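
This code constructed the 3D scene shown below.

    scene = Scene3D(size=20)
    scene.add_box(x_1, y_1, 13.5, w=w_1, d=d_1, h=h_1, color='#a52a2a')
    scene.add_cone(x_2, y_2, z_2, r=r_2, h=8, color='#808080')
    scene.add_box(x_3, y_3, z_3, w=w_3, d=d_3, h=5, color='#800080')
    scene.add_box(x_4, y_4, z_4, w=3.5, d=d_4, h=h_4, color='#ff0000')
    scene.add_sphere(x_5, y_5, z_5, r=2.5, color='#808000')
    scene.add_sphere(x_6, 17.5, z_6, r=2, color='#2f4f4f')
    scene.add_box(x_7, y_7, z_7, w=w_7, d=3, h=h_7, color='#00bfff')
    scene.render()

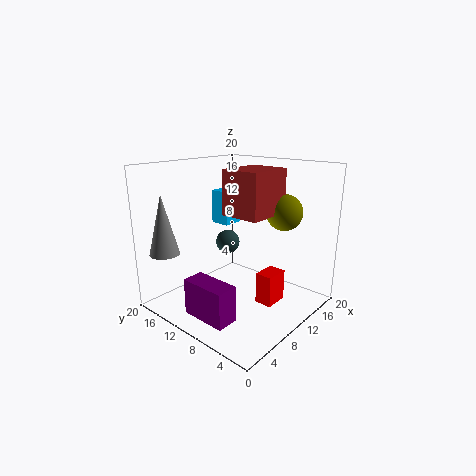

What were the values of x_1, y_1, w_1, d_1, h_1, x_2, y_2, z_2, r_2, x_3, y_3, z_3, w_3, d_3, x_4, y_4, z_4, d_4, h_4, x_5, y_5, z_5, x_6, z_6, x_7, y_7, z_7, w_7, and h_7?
x_1 = 8
y_1 = 5.5
w_1 = 6.5
d_1 = 5.5
h_1 = 6
x_2 = 2
y_2 = 16
z_2 = 8.5
r_2 = 2
x_3 = 2.5
y_3 = 6.5
z_3 = 0.5
w_3 = 3
d_3 = 6.5
x_4 = 11
y_4 = 5
z_4 = 0.5
d_4 = 2.5
h_4 = 4.5
x_5 = 14.5
y_5 = 5.5
z_5 = 13.5
x_6 = 16
z_6 = 6
x_7 = 12
y_7 = 14
z_7 = 10.5
w_7 = 3
h_7 = 5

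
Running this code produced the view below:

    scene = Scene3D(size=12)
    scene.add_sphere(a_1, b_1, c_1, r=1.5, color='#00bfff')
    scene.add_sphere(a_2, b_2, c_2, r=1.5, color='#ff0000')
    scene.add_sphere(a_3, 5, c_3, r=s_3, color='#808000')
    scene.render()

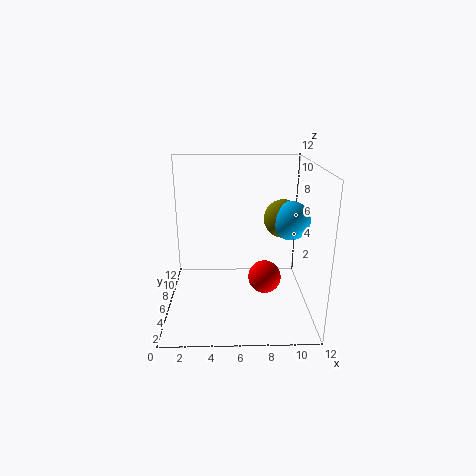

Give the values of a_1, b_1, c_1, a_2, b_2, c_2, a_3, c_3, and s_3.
a_1 = 10, b_1 = 4.5, c_1 = 8, a_2 = 8.5, b_2 = 7.5, c_2 = 1.5, a_3 = 9.5, c_3 = 8, s_3 = 1.5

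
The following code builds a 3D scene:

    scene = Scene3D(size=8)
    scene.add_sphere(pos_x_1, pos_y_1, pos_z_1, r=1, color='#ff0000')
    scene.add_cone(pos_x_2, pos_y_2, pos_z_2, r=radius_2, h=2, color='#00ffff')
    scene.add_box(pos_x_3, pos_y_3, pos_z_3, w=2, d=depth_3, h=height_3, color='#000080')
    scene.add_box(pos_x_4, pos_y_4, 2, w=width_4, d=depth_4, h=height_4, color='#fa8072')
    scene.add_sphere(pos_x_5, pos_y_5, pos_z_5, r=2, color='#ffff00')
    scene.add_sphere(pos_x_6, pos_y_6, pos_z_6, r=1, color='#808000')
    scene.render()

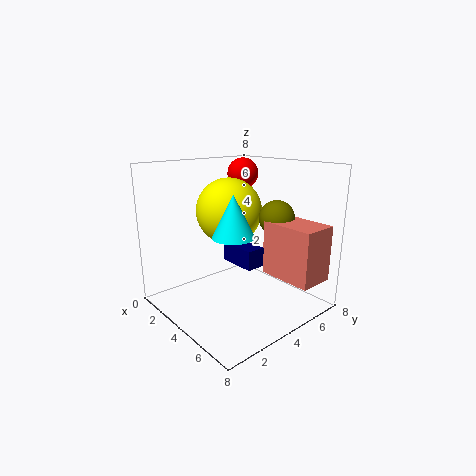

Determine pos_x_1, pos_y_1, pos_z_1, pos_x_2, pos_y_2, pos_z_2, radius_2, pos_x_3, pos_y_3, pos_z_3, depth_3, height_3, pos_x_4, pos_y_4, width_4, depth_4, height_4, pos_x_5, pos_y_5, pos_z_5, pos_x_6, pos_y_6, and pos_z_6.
pos_x_1 = 1; pos_y_1 = 7; pos_z_1 = 7; pos_x_2 = 6; pos_y_2 = 2; pos_z_2 = 5; radius_2 = 1; pos_x_3 = 4; pos_y_3 = 3; pos_z_3 = 3; depth_3 = 1; height_3 = 1; pos_x_4 = 5; pos_y_4 = 5; width_4 = 3; depth_4 = 2; height_4 = 3; pos_x_5 = 2; pos_y_5 = 5; pos_z_5 = 5; pos_x_6 = 5; pos_y_6 = 6; pos_z_6 = 5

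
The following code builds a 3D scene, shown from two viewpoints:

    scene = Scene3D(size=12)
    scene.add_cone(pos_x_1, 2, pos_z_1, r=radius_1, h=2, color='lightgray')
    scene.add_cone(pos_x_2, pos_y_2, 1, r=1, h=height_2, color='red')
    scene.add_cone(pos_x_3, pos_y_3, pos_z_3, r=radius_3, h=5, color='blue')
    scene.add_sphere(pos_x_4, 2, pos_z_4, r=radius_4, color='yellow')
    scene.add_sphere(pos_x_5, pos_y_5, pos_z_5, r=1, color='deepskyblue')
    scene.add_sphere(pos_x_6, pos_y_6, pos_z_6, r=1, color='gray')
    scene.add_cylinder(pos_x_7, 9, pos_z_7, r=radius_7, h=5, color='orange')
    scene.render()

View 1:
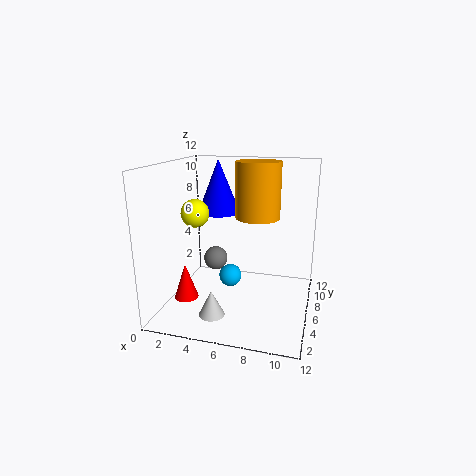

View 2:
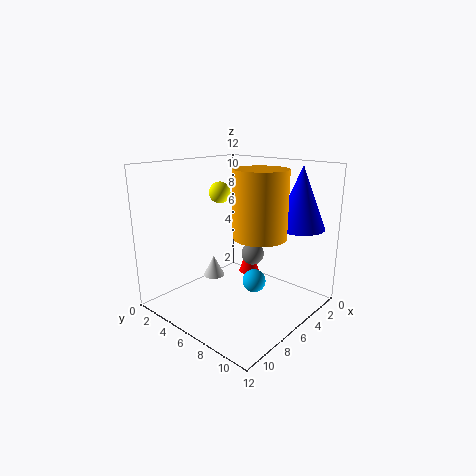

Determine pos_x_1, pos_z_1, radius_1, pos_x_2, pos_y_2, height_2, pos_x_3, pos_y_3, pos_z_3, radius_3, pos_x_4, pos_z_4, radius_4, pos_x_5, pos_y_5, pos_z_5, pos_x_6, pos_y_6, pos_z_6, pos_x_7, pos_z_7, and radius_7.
pos_x_1 = 5
pos_z_1 = 1
radius_1 = 1
pos_x_2 = 2
pos_y_2 = 4
height_2 = 3
pos_x_3 = 3
pos_y_3 = 10
pos_z_3 = 7
radius_3 = 2
pos_x_4 = 4
pos_z_4 = 9
radius_4 = 1
pos_x_5 = 5
pos_y_5 = 7
pos_z_5 = 2
pos_x_6 = 4
pos_y_6 = 6
pos_z_6 = 4
pos_x_7 = 7
pos_z_7 = 7
radius_7 = 2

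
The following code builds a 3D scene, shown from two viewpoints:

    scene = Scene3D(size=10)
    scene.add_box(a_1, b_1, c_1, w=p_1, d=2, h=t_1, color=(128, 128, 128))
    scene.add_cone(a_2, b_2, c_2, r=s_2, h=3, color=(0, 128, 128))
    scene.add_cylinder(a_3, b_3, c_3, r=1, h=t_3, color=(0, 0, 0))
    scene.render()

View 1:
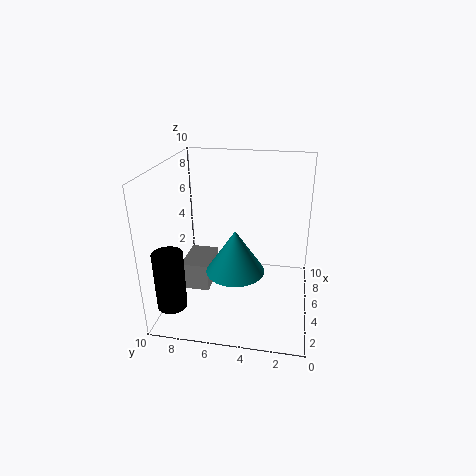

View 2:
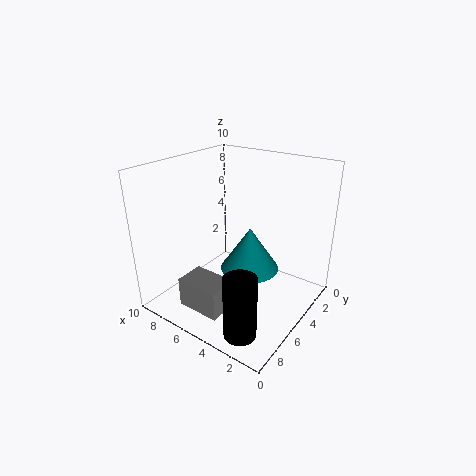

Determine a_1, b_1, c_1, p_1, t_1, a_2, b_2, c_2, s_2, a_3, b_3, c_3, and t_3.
a_1 = 4
b_1 = 7
c_1 = 1
p_1 = 3
t_1 = 2
a_2 = 4
b_2 = 5
c_2 = 3
s_2 = 2
a_3 = 2
b_3 = 9
c_3 = 1
t_3 = 4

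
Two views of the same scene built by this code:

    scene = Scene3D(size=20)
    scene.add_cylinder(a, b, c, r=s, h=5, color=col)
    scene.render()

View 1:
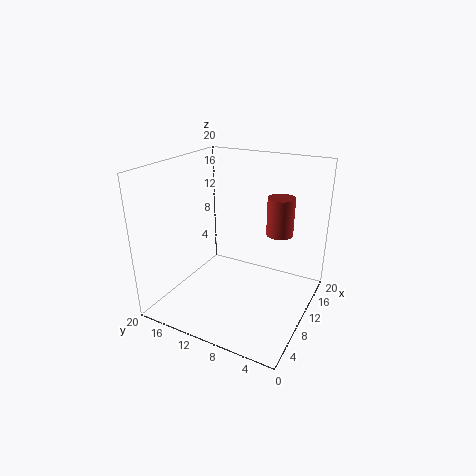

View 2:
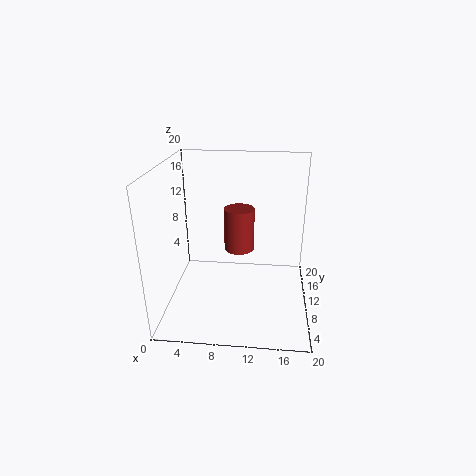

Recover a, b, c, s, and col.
a = 10.75
b = 4.25
c = 11.5
s = 1.75
col = 'brown'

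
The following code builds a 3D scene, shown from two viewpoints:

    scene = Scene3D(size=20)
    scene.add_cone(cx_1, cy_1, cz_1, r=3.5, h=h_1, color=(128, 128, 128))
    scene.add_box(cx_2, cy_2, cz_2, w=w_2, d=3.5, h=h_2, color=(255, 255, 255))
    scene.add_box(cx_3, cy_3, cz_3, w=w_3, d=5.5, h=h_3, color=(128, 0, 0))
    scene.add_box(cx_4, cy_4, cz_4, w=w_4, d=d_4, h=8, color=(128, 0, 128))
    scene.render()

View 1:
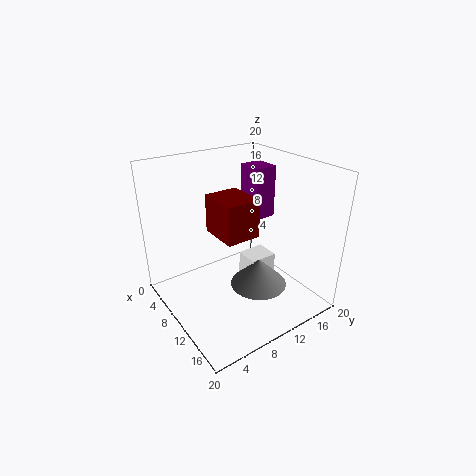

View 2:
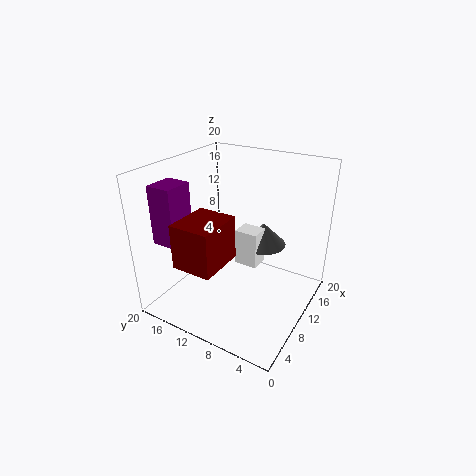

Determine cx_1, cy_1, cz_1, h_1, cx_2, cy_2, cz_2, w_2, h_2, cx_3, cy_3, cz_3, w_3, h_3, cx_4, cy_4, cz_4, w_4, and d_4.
cx_1 = 16; cy_1 = 9; cz_1 = 6.5; h_1 = 3.5; cx_2 = 12.5; cy_2 = 8.5; cz_2 = 4; w_2 = 3; h_2 = 5.5; cx_3 = 2; cy_3 = 9.5; cz_3 = 8; w_3 = 6.5; h_3 = 6; cx_4 = 3; cy_4 = 15.5; cz_4 = 10; w_4 = 4; d_4 = 3.5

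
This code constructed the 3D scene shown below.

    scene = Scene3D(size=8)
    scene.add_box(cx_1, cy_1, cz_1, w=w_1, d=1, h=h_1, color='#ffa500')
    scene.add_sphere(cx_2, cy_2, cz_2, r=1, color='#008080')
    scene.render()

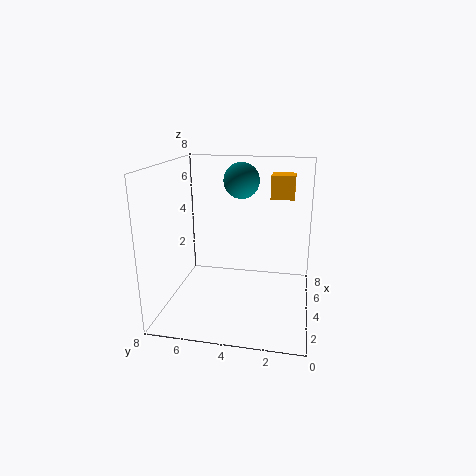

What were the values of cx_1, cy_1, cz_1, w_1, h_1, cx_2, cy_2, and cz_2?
cx_1 = 1, cy_1 = 1, cz_1 = 7, w_1 = 1, h_1 = 1, cx_2 = 5, cy_2 = 4, cz_2 = 7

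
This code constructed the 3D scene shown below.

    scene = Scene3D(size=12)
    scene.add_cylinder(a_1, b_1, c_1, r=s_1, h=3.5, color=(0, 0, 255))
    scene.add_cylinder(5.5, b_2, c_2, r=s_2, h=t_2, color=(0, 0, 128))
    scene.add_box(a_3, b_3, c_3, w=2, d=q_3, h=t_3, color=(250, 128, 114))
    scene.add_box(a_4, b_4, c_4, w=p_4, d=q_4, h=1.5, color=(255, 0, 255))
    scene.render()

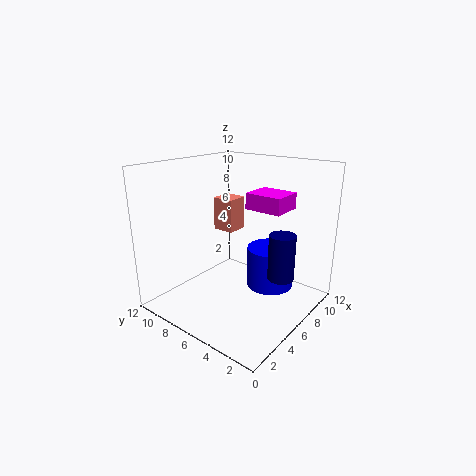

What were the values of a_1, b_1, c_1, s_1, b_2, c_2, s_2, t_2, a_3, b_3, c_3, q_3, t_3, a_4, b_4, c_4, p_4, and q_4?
a_1 = 8, b_1 = 4, c_1 = 1.5, s_1 = 2, b_2 = 1.5, c_2 = 4, s_2 = 1, t_2 = 3.5, a_3 = 7.5, b_3 = 8, c_3 = 5.5, q_3 = 2, t_3 = 3, a_4 = 9, b_4 = 4, c_4 = 7.5, p_4 = 3, q_4 = 3.5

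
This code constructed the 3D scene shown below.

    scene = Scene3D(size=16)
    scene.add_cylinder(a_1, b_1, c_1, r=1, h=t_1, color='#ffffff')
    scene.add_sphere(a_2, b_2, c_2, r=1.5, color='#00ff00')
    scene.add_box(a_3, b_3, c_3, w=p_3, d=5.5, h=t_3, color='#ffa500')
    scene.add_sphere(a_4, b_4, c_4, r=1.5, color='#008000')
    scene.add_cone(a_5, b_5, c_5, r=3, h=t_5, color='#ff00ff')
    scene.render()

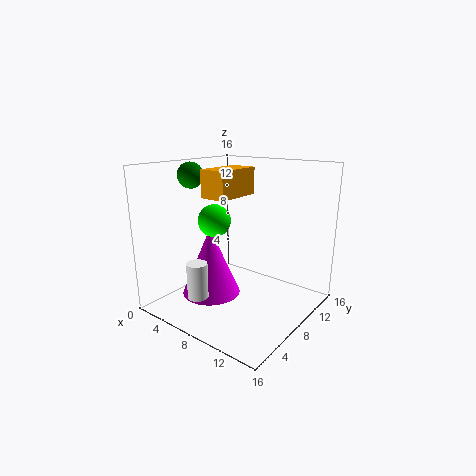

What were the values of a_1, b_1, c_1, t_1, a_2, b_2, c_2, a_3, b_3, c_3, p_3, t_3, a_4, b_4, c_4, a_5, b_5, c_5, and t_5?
a_1 = 8.5; b_1 = 1; c_1 = 4; t_1 = 3.5; a_2 = 9.5; b_2 = 2.5; c_2 = 11.5; a_3 = 5; b_3 = 5.5; c_3 = 12.5; p_3 = 3; t_3 = 3; a_4 = 2; b_4 = 7; c_4 = 14.5; a_5 = 7.5; b_5 = 4; c_5 = 3; t_5 = 7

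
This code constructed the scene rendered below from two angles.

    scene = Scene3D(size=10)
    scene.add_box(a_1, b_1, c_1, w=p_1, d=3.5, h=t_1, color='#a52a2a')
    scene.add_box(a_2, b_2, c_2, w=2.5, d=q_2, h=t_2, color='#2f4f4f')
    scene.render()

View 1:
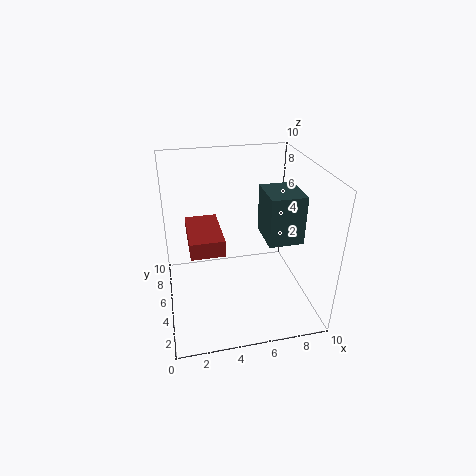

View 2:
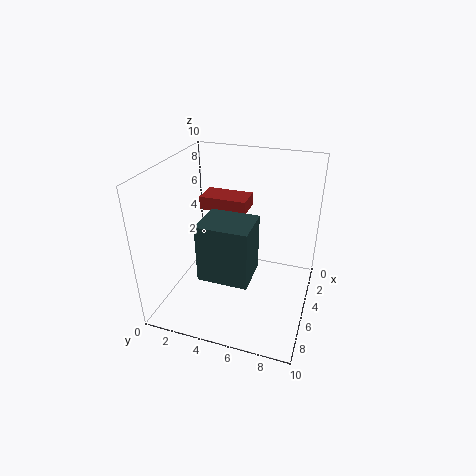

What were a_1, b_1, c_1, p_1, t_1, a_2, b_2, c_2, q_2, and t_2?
a_1 = 1.5
b_1 = 1.5
c_1 = 6
p_1 = 2
t_1 = 1
a_2 = 7
b_2 = 4
c_2 = 4.5
q_2 = 3
t_2 = 3.5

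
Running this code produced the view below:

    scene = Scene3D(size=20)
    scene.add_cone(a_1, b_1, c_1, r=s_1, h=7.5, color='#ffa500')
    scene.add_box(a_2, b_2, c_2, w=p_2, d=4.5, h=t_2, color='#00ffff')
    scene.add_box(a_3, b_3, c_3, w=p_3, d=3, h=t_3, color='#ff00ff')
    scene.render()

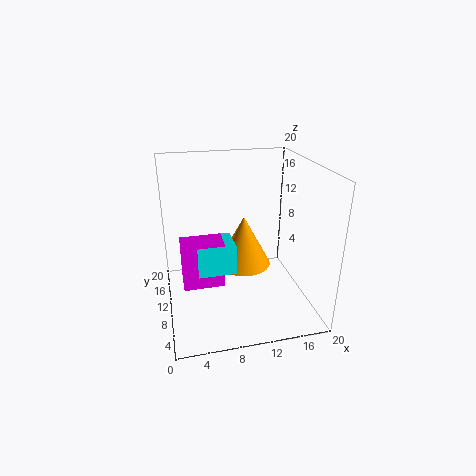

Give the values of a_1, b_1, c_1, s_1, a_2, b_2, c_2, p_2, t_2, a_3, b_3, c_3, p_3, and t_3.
a_1 = 11.5, b_1 = 12.5, c_1 = 4.5, s_1 = 4, a_2 = 4, b_2 = 6.5, c_2 = 6.5, p_2 = 5, t_2 = 4, a_3 = 2, b_3 = 7, c_3 = 4.5, p_3 = 5.5, t_3 = 6.5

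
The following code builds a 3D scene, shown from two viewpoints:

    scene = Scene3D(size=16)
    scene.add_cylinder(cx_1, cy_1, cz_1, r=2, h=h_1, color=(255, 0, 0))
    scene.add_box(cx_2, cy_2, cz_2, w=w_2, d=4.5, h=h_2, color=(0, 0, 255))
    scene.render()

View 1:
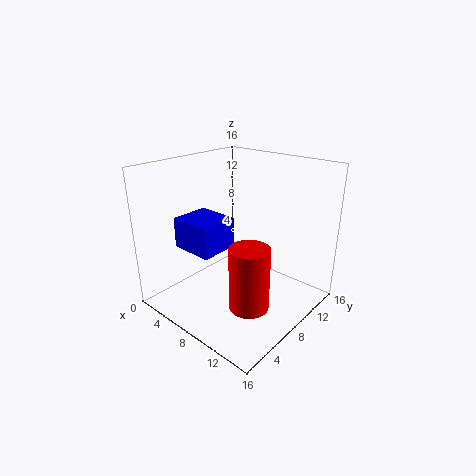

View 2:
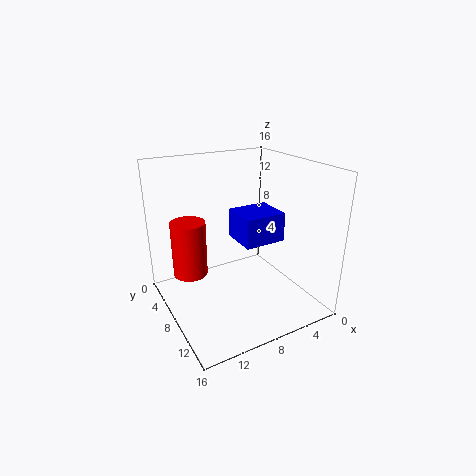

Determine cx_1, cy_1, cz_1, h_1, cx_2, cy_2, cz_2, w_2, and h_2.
cx_1 = 12.5; cy_1 = 4.5; cz_1 = 3; h_1 = 6.5; cx_2 = 2; cy_2 = 4; cz_2 = 6.5; w_2 = 5; h_2 = 3.5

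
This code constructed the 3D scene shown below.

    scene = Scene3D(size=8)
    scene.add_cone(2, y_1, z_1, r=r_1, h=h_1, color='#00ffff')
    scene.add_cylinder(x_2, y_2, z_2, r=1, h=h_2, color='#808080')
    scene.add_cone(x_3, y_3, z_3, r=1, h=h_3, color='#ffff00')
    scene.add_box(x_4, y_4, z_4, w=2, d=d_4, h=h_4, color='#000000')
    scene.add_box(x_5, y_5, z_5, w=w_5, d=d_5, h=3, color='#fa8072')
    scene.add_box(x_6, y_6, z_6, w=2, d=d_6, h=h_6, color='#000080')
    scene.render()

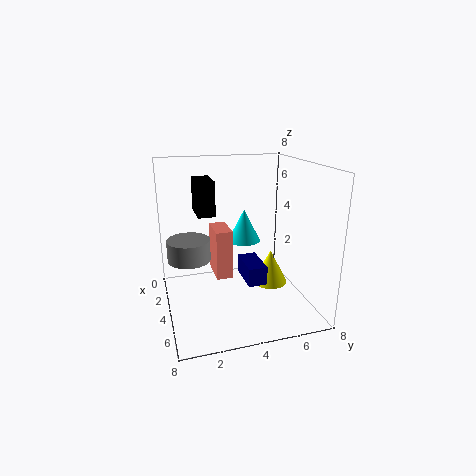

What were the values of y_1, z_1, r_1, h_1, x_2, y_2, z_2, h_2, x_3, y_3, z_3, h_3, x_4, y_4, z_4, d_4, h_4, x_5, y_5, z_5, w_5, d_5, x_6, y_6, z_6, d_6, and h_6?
y_1 = 5
z_1 = 3
r_1 = 1
h_1 = 2
x_2 = 6
y_2 = 1
z_2 = 4
h_2 = 1
x_3 = 4
y_3 = 6
z_3 = 1
h_3 = 2
x_4 = 1
y_4 = 2
z_4 = 5
d_4 = 1
h_4 = 2
x_5 = 1
y_5 = 3
z_5 = 1
w_5 = 2
d_5 = 1
x_6 = 4
y_6 = 4
z_6 = 2
d_6 = 1
h_6 = 1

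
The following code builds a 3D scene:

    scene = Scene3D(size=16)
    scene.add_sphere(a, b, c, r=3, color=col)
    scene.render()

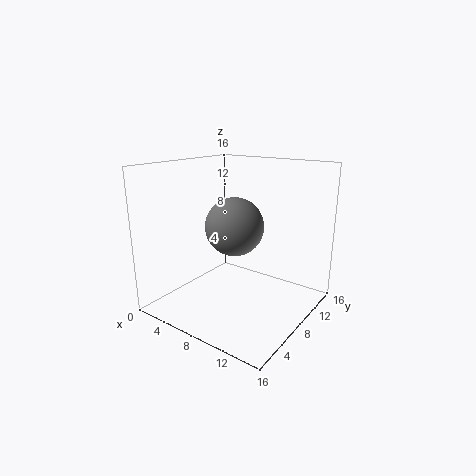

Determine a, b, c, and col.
a = 9; b = 6; c = 10; col = 'gray'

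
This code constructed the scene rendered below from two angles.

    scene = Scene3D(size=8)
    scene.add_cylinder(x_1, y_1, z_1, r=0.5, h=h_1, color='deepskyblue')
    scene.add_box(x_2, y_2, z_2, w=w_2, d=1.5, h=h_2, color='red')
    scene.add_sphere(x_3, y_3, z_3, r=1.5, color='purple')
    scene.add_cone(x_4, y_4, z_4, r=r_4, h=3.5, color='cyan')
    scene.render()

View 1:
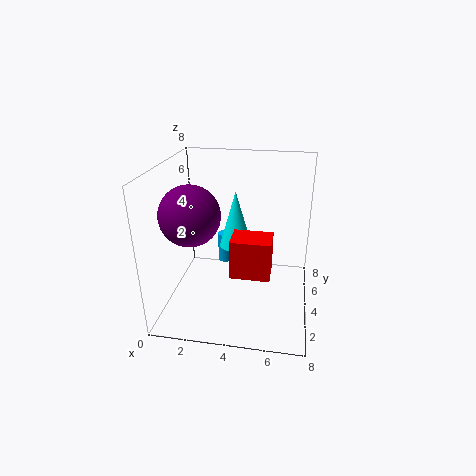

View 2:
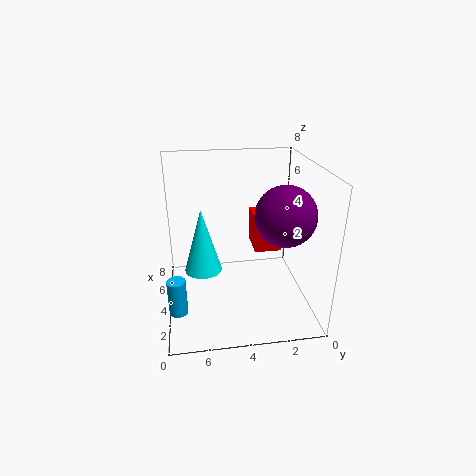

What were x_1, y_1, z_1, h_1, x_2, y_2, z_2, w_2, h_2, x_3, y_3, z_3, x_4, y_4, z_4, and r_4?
x_1 = 2.5, y_1 = 7.5, z_1 = 0.5, h_1 = 2, x_2 = 4, y_2 = 1.5, z_2 = 3, w_2 = 2, h_2 = 2, x_3 = 2, y_3 = 2, z_3 = 6, x_4 = 3.5, y_4 = 6, z_4 = 2.5, r_4 = 1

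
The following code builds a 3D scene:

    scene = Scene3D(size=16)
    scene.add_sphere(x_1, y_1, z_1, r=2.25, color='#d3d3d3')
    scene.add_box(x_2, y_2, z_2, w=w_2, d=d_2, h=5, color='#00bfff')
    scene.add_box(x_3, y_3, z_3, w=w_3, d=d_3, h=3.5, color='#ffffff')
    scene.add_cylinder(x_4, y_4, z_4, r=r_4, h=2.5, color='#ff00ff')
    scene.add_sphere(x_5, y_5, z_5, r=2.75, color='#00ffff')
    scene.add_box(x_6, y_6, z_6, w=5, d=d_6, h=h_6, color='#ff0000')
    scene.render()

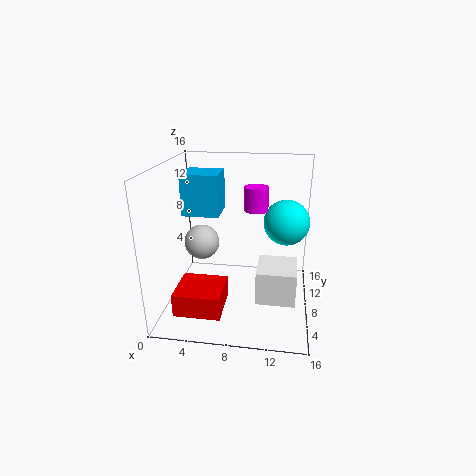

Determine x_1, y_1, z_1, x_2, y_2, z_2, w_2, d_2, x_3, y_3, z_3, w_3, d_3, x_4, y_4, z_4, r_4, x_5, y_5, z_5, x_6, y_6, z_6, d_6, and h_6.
x_1 = 2.5; y_1 = 12.75; z_1 = 5; x_2 = 0.75; y_2 = 10.5; z_2 = 9.25; w_2 = 4.5; d_2 = 4.25; x_3 = 10.5; y_3 = 3; z_3 = 3; w_3 = 4; d_3 = 4.25; x_4 = 10; y_4 = 7.5; z_4 = 11.5; r_4 = 1.25; x_5 = 13.25; y_5 = 12.25; z_5 = 8.5; x_6 = 2; y_6 = 2; z_6 = 1.25; d_6 = 4.75; h_6 = 2.5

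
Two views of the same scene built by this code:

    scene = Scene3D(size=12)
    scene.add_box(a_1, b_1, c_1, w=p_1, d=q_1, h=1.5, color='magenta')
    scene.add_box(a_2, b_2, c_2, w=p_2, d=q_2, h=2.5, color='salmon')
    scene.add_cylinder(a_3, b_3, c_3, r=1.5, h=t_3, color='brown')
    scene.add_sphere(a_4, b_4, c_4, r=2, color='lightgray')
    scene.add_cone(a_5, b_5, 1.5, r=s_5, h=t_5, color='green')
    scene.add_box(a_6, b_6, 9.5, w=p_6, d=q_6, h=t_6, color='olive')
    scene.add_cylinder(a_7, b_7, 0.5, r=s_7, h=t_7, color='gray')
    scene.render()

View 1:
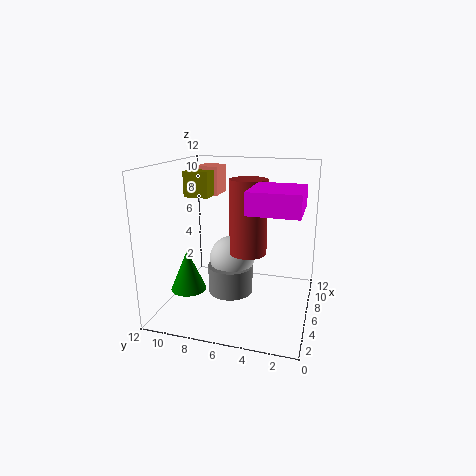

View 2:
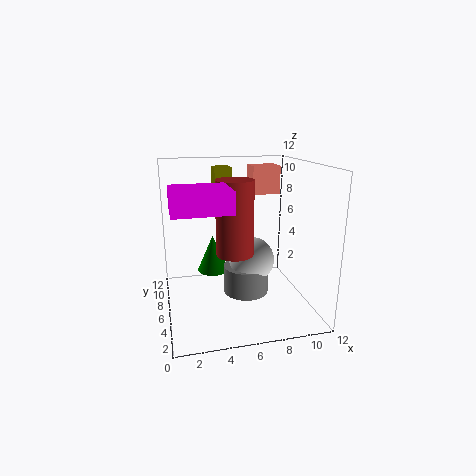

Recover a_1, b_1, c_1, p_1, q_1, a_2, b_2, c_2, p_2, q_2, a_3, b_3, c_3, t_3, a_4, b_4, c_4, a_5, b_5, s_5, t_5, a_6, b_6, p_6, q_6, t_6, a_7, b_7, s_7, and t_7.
a_1 = 0.5
b_1 = 0.5
c_1 = 9.5
p_1 = 4
q_1 = 3.5
a_2 = 8
b_2 = 8.5
c_2 = 9
p_2 = 2.5
q_2 = 2
a_3 = 5.5
b_3 = 5
c_3 = 5
t_3 = 6
a_4 = 7.5
b_4 = 7
c_4 = 3.5
a_5 = 4.5
b_5 = 10
s_5 = 1.5
t_5 = 3.5
a_6 = 4.5
b_6 = 8
p_6 = 1.5
q_6 = 2
t_6 = 2
a_7 = 7
b_7 = 7
s_7 = 2
t_7 = 2.5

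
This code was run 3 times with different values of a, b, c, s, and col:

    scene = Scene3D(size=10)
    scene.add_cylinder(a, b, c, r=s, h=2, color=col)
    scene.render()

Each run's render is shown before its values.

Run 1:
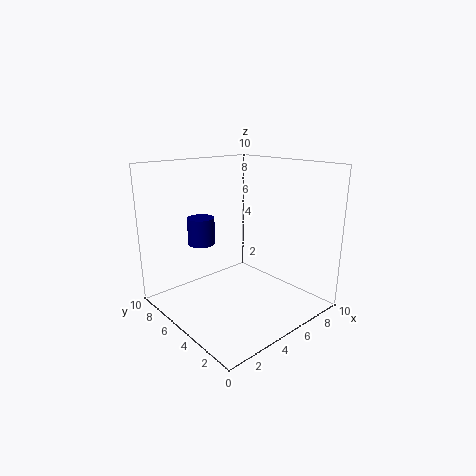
a = 4; b = 8; c = 4; s = 1; col = 'navy'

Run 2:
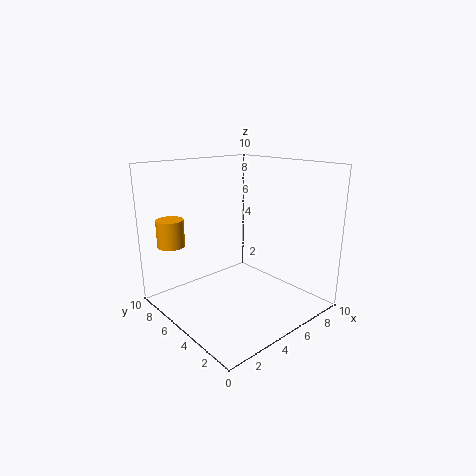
a = 2; b = 9; c = 4; s = 1; col = 'orange'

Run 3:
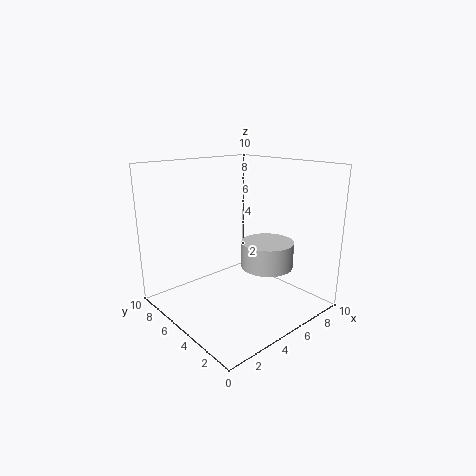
a = 8; b = 5; c = 2; s = 2; col = 'lightgray'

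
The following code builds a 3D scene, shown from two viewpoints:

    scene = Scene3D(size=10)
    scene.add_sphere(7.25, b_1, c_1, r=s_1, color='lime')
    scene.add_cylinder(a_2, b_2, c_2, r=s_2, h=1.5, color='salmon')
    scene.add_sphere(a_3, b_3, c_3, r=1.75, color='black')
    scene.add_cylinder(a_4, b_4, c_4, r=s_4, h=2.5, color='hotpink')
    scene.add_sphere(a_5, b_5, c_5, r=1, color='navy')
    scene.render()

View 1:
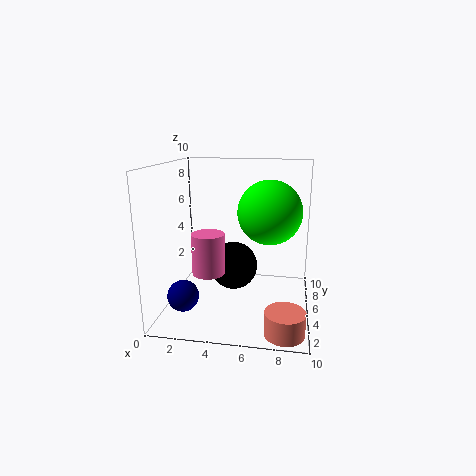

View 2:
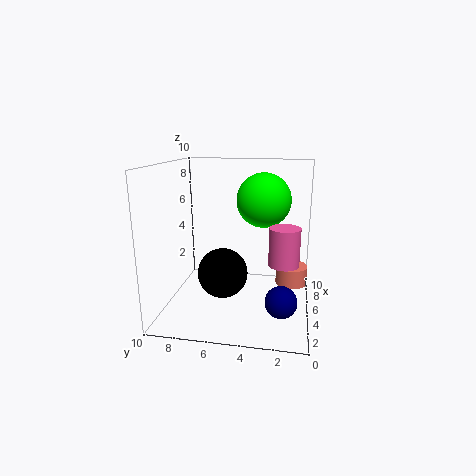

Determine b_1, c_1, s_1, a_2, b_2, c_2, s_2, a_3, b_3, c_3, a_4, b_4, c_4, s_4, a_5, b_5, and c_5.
b_1 = 3.5, c_1 = 7.25, s_1 = 2, a_2 = 8.5, b_2 = 1.25, c_2 = 0.25, s_2 = 1.25, a_3 = 4.5, b_3 = 6, c_3 = 2.5, a_4 = 3.75, b_4 = 1.75, c_4 = 3.75, s_4 = 1, a_5 = 2, b_5 = 1.75, c_5 = 2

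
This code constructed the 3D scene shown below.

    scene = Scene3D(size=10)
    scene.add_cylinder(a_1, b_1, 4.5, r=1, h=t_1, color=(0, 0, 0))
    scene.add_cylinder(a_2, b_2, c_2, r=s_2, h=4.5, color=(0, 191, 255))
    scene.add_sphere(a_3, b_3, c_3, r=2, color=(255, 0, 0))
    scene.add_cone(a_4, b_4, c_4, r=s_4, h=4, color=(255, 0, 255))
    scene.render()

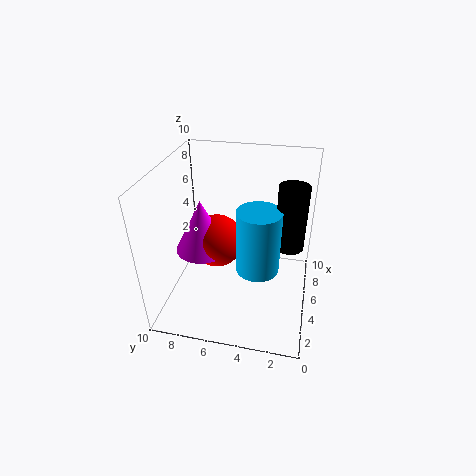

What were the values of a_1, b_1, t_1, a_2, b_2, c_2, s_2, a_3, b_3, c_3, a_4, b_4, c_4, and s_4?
a_1 = 5.5, b_1 = 1.5, t_1 = 4.5, a_2 = 4.5, b_2 = 3.5, c_2 = 3, s_2 = 1.5, a_3 = 6.5, b_3 = 7, c_3 = 3.5, a_4 = 6, b_4 = 8, c_4 = 3, s_4 = 2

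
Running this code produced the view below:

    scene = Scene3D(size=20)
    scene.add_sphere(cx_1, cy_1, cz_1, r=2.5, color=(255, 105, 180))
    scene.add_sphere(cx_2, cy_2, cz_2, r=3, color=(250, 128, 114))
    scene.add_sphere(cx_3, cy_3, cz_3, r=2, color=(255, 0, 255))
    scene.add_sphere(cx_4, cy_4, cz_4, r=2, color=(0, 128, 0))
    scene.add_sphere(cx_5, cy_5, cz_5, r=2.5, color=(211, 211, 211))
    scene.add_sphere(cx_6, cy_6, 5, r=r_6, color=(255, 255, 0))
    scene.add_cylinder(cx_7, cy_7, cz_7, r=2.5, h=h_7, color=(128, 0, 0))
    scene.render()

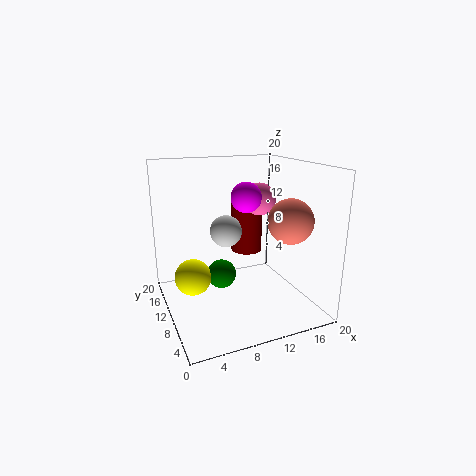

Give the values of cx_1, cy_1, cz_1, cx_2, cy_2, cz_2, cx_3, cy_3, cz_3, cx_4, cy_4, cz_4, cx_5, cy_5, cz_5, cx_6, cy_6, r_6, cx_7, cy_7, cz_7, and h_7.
cx_1 = 15.5, cy_1 = 14.5, cz_1 = 14, cx_2 = 15.5, cy_2 = 5.5, cz_2 = 13, cx_3 = 10.5, cy_3 = 8.5, cz_3 = 16, cx_4 = 7.5, cy_4 = 10, cz_4 = 5, cx_5 = 10.5, cy_5 = 16, cz_5 = 9, cx_6 = 3.5, cy_6 = 10.5, r_6 = 2.5, cx_7 = 14.5, cy_7 = 17, cz_7 = 5, h_7 = 9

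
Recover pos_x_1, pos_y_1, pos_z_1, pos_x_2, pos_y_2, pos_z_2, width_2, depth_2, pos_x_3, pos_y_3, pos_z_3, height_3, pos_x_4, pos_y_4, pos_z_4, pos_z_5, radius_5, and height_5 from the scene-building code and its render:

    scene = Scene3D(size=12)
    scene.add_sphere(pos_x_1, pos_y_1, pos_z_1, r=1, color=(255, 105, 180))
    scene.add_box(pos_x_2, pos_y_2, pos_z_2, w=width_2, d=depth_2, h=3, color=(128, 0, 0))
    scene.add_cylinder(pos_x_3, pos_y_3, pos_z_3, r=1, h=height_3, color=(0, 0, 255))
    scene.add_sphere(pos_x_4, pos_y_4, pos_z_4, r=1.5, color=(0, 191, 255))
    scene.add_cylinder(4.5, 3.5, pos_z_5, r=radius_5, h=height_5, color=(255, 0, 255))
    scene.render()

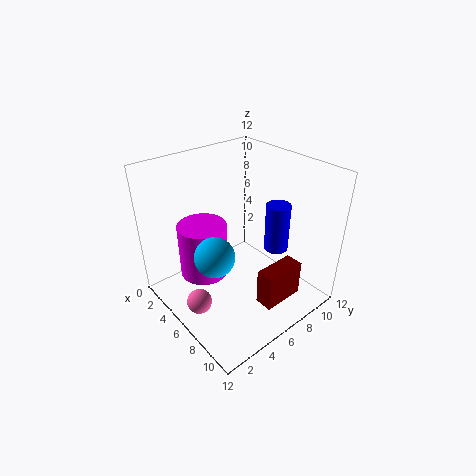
pos_x_1 = 6.5
pos_y_1 = 1.5
pos_z_1 = 2
pos_x_2 = 9
pos_y_2 = 5.5
pos_z_2 = 1.5
width_2 = 1.5
depth_2 = 3.5
pos_x_3 = 8
pos_y_3 = 8.5
pos_z_3 = 5
height_3 = 4
pos_x_4 = 7.5
pos_y_4 = 2.5
pos_z_4 = 6.5
pos_z_5 = 3
radius_5 = 2
height_5 = 4.5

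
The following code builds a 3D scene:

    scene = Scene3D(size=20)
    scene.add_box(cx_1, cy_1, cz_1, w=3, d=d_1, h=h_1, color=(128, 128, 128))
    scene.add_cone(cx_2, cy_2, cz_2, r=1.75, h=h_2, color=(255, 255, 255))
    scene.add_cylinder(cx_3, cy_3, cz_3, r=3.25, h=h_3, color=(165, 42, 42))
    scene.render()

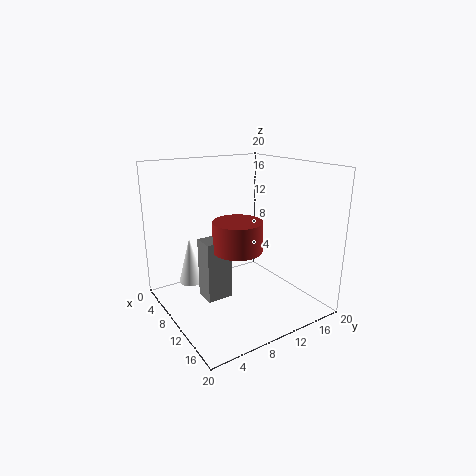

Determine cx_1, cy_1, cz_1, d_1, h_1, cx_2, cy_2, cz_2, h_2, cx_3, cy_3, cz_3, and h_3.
cx_1 = 8.5, cy_1 = 4.5, cz_1 = 2.25, d_1 = 3.5, h_1 = 8.25, cx_2 = 5.25, cy_2 = 4.75, cz_2 = 2.75, h_2 = 6.75, cx_3 = 12.25, cy_3 = 8.5, cz_3 = 9.25, h_3 = 4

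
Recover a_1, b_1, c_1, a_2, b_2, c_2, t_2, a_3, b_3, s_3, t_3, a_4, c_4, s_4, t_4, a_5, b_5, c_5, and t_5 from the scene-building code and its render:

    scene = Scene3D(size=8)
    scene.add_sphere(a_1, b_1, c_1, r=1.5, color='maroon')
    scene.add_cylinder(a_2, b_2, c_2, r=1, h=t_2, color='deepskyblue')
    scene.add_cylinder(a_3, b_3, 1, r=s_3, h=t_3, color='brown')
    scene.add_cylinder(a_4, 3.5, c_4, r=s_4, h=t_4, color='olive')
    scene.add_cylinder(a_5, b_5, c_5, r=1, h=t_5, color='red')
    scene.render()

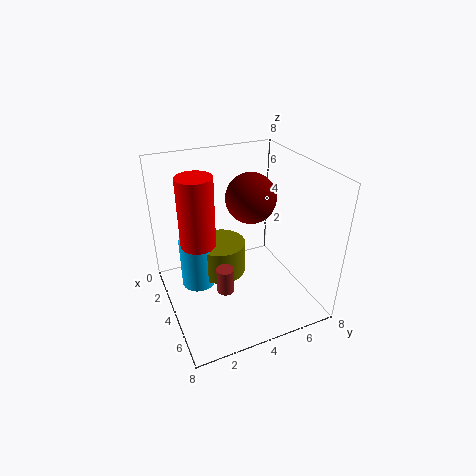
a_1 = 2.5
b_1 = 5.5
c_1 = 5.5
a_2 = 2.5
b_2 = 2
c_2 = 0.5
t_2 = 3
a_3 = 4.5
b_3 = 3
s_3 = 0.5
t_3 = 1.5
a_4 = 2.5
c_4 = 1
s_4 = 1.5
t_4 = 2
a_5 = 3
b_5 = 2
c_5 = 3.5
t_5 = 4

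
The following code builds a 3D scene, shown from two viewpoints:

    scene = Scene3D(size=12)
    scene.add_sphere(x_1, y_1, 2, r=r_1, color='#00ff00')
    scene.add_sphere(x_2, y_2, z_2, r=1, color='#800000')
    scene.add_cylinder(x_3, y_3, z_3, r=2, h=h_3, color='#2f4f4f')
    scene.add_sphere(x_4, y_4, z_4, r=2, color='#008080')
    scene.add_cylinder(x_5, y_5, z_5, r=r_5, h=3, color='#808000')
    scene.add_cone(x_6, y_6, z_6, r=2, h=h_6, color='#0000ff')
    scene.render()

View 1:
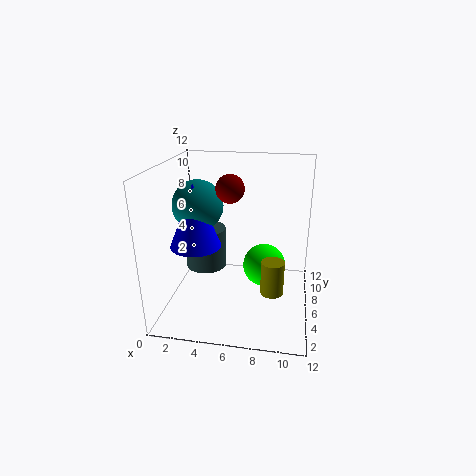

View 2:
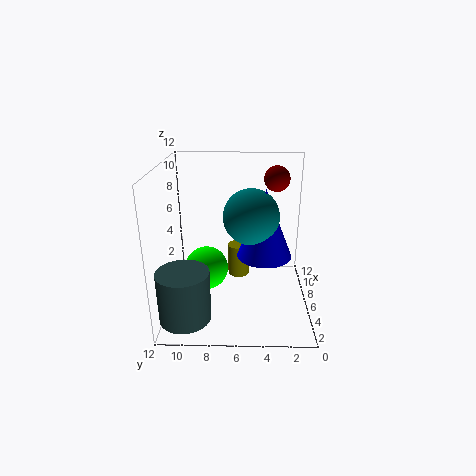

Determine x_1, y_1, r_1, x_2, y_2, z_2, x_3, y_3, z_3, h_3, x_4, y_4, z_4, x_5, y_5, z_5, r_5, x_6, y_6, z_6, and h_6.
x_1 = 8, y_1 = 9, r_1 = 2, x_2 = 6, y_2 = 3, z_2 = 11, x_3 = 2, y_3 = 10, z_3 = 1, h_3 = 4, x_4 = 3, y_4 = 5, z_4 = 9, x_5 = 9, y_5 = 6, z_5 = 1, r_5 = 1, x_6 = 3, y_6 = 4, z_6 = 6, h_6 = 5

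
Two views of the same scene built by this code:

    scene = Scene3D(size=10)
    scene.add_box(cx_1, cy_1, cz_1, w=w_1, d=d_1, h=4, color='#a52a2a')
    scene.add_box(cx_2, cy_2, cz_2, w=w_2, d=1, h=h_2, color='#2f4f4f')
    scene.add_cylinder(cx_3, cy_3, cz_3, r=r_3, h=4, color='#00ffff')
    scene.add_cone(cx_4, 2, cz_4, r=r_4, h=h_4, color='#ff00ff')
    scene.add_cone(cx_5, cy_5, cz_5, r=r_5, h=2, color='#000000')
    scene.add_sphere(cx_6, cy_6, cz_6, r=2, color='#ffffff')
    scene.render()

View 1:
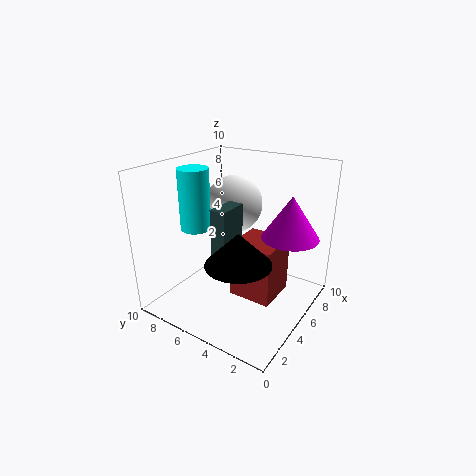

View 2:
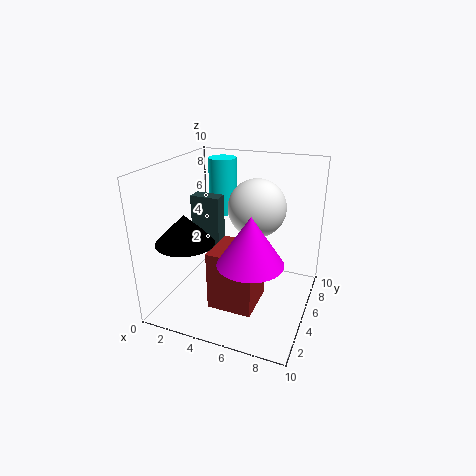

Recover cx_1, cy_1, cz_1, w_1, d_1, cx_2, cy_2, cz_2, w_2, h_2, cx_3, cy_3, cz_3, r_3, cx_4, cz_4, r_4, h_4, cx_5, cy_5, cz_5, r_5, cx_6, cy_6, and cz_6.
cx_1 = 4, cy_1 = 2, cz_1 = 1, w_1 = 3, d_1 = 3, cx_2 = 2, cy_2 = 4, cz_2 = 4, w_2 = 2, h_2 = 4, cx_3 = 3, cy_3 = 7, cz_3 = 6, r_3 = 1, cx_4 = 7, cz_4 = 5, r_4 = 2, h_4 = 3, cx_5 = 2, cy_5 = 3, cz_5 = 5, r_5 = 2, cx_6 = 6, cy_6 = 6, cz_6 = 7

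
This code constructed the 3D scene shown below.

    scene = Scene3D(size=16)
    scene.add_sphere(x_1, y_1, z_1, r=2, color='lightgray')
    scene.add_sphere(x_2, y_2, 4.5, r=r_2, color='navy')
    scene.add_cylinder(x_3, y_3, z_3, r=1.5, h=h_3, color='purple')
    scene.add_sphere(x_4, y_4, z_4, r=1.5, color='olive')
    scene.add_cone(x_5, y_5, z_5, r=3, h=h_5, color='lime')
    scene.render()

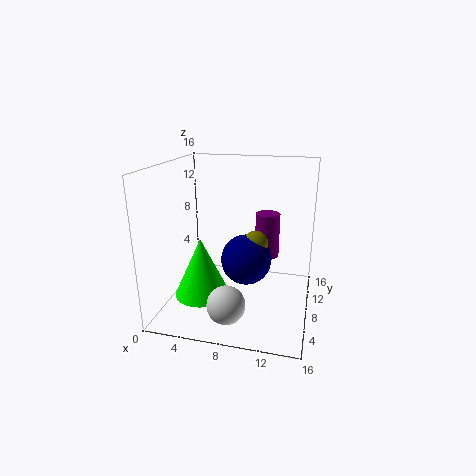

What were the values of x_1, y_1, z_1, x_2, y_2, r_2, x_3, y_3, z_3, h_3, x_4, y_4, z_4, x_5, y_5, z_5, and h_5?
x_1 = 8, y_1 = 3, z_1 = 2.5, x_2 = 8.5, y_2 = 10, r_2 = 3, x_3 = 10.5, y_3 = 13, z_3 = 4, h_3 = 5.5, x_4 = 9.5, y_4 = 10.5, z_4 = 6.5, x_5 = 4.5, y_5 = 5.5, z_5 = 2, h_5 = 6.5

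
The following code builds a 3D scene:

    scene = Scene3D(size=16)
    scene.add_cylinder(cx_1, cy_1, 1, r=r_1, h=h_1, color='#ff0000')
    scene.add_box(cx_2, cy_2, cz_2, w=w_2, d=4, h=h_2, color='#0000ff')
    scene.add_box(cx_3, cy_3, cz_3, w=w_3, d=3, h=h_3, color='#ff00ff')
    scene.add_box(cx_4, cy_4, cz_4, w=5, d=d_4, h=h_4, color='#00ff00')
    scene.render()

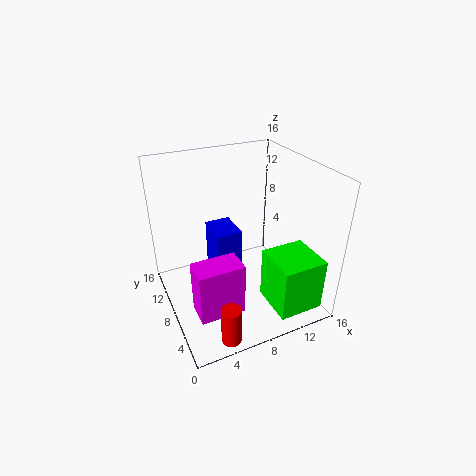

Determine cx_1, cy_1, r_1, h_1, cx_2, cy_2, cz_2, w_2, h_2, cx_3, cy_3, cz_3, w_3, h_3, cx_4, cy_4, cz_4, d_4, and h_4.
cx_1 = 4; cy_1 = 1; r_1 = 1; h_1 = 4; cx_2 = 6; cy_2 = 9; cz_2 = 2; w_2 = 3; h_2 = 6; cx_3 = 2; cy_3 = 4; cz_3 = 1; w_3 = 5; h_3 = 6; cx_4 = 10; cy_4 = 1; cz_4 = 1; d_4 = 5; h_4 = 6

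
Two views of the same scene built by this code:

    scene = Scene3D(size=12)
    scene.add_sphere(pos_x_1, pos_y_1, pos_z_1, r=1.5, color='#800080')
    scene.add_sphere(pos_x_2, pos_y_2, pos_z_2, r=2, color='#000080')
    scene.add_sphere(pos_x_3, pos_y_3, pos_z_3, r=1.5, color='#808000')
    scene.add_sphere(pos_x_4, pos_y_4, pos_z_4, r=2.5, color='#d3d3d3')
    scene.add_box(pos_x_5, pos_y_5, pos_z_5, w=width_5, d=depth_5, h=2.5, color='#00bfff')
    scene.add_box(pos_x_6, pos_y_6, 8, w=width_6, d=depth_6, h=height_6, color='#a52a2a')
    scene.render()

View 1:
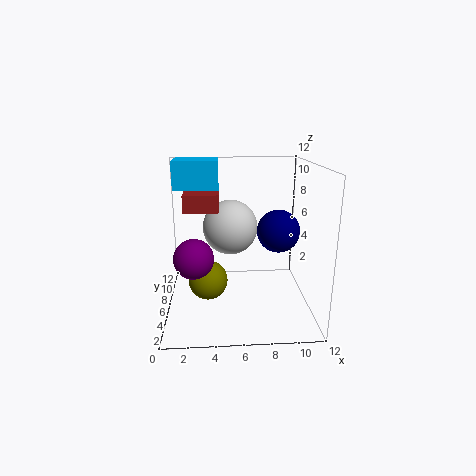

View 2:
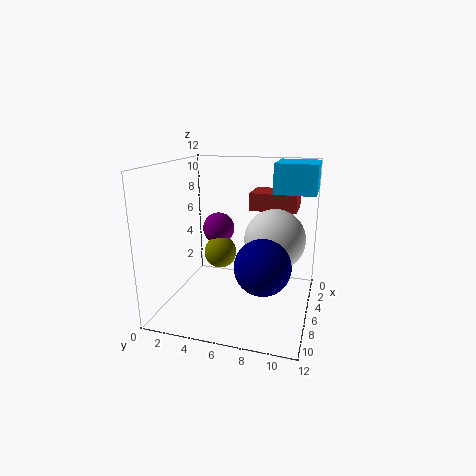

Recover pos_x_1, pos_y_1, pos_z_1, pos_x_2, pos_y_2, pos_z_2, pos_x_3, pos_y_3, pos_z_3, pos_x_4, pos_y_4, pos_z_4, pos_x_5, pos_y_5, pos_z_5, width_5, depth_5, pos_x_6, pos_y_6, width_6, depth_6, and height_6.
pos_x_1 = 2.5; pos_y_1 = 3; pos_z_1 = 5.5; pos_x_2 = 10; pos_y_2 = 9; pos_z_2 = 5.5; pos_x_3 = 3.5; pos_y_3 = 3.5; pos_z_3 = 3.5; pos_x_4 = 5.5; pos_y_4 = 9; pos_z_4 = 6; pos_x_5 = 0.5; pos_y_5 = 8.5; pos_z_5 = 9.5; width_5 = 4; depth_5 = 3.5; pos_x_6 = 1.5; pos_y_6 = 6.5; width_6 = 3; depth_6 = 4; height_6 = 1.5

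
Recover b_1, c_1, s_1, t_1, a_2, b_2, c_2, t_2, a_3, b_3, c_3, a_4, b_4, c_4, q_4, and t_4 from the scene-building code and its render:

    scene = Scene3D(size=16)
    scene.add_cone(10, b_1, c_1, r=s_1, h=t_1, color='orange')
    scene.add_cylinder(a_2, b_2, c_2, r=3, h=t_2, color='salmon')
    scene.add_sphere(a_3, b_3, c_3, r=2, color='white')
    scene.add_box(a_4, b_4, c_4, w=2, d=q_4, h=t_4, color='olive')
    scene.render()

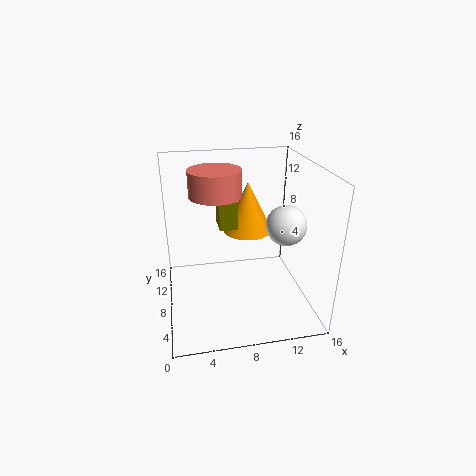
b_1 = 12, c_1 = 7, s_1 = 3, t_1 = 6, a_2 = 6, b_2 = 11, c_2 = 12, t_2 = 3, a_3 = 12, b_3 = 4, c_3 = 11, a_4 = 6, b_4 = 8, c_4 = 9, q_4 = 3, t_4 = 3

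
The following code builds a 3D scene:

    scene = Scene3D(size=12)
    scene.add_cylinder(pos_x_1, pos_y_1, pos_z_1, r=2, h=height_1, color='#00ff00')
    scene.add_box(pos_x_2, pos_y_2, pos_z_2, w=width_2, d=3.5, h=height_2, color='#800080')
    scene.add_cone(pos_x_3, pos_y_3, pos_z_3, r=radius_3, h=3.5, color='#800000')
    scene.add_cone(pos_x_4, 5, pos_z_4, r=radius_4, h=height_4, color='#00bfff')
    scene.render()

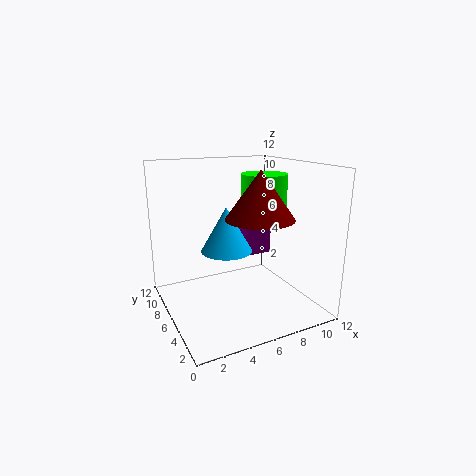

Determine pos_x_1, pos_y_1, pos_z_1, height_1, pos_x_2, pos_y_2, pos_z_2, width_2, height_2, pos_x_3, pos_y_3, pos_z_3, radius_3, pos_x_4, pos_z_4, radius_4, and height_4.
pos_x_1 = 9
pos_y_1 = 7
pos_z_1 = 8
height_1 = 3
pos_x_2 = 7
pos_y_2 = 6.5
pos_z_2 = 4
width_2 = 2.5
height_2 = 2.5
pos_x_3 = 6
pos_y_3 = 2.5
pos_z_3 = 8.5
radius_3 = 2.5
pos_x_4 = 4.5
pos_z_4 = 5.5
radius_4 = 2
height_4 = 3.5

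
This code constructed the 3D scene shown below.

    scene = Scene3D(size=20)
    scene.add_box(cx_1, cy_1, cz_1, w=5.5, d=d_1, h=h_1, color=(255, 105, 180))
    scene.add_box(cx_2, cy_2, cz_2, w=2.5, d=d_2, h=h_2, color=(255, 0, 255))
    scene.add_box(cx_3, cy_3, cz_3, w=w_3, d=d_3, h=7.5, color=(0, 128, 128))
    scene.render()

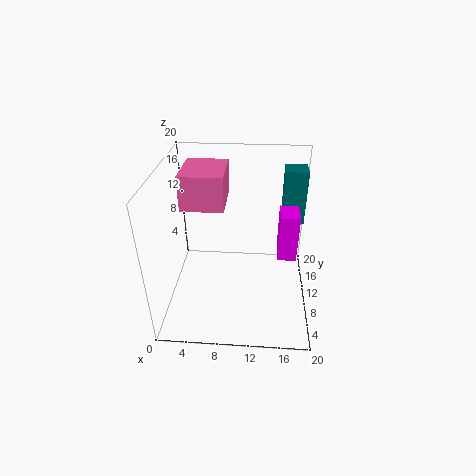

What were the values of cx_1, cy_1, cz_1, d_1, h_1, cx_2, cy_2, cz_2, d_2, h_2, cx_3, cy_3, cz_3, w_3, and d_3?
cx_1 = 3
cy_1 = 7
cz_1 = 15.5
d_1 = 6.5
h_1 = 4.5
cx_2 = 15.5
cy_2 = 8
cz_2 = 8
d_2 = 3.5
h_2 = 6.5
cx_3 = 16
cy_3 = 12
cz_3 = 11.5
w_3 = 3
d_3 = 3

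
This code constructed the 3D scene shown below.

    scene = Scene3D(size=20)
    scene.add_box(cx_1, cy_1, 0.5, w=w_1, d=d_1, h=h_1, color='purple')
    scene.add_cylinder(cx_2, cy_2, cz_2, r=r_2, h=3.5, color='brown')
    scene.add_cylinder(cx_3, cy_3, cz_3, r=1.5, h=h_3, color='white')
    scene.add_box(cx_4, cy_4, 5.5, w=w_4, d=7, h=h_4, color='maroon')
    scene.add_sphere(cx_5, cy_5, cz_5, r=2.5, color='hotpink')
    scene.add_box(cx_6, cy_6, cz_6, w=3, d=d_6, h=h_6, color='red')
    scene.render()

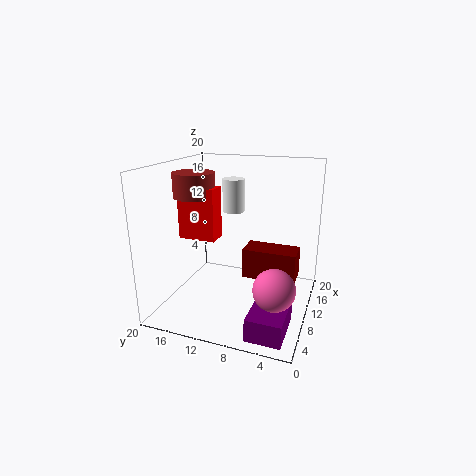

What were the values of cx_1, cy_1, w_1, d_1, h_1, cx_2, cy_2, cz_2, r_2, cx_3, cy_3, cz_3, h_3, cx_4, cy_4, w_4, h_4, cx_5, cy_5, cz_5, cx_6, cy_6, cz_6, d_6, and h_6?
cx_1 = 1; cy_1 = 1.5; w_1 = 6.5; d_1 = 4.5; h_1 = 3; cx_2 = 11; cy_2 = 17; cz_2 = 15; r_2 = 3; cx_3 = 11; cy_3 = 11; cz_3 = 13.5; h_3 = 4.5; cx_4 = 7.5; cy_4 = 1.5; w_4 = 3.5; h_4 = 4; cx_5 = 3; cy_5 = 3; cz_5 = 7; cx_6 = 9.5; cy_6 = 13.5; cz_6 = 9; d_6 = 5.5; h_6 = 7.5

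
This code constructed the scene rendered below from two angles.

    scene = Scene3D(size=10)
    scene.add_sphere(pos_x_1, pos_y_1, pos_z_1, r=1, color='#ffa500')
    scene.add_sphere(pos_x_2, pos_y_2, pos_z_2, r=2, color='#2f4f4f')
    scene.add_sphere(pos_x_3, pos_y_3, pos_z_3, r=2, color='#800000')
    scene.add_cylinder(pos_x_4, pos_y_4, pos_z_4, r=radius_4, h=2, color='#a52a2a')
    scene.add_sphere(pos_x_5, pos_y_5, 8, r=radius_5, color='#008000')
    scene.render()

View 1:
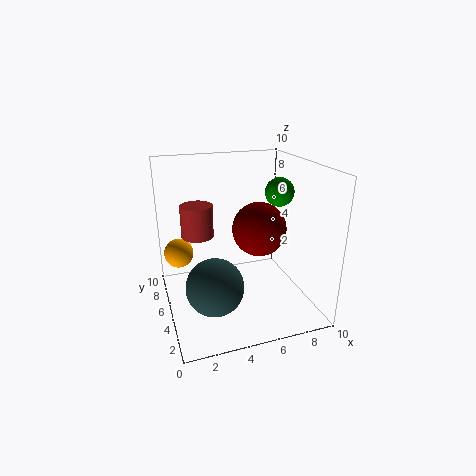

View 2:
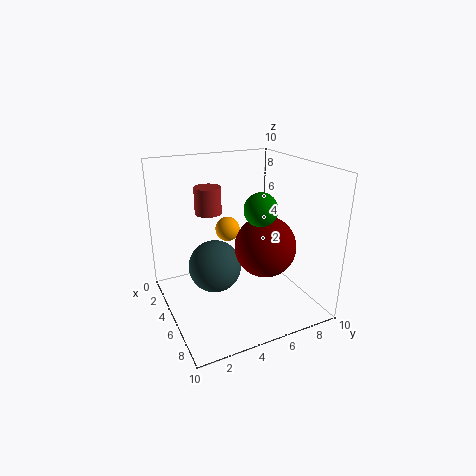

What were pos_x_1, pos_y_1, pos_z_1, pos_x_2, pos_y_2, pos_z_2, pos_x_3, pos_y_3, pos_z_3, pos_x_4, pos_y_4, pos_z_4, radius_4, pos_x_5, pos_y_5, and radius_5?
pos_x_1 = 1, pos_y_1 = 6, pos_z_1 = 4, pos_x_2 = 3, pos_y_2 = 4, pos_z_2 = 2, pos_x_3 = 7, pos_y_3 = 6, pos_z_3 = 5, pos_x_4 = 2, pos_y_4 = 4, pos_z_4 = 6, radius_4 = 1, pos_x_5 = 8, pos_y_5 = 5, radius_5 = 1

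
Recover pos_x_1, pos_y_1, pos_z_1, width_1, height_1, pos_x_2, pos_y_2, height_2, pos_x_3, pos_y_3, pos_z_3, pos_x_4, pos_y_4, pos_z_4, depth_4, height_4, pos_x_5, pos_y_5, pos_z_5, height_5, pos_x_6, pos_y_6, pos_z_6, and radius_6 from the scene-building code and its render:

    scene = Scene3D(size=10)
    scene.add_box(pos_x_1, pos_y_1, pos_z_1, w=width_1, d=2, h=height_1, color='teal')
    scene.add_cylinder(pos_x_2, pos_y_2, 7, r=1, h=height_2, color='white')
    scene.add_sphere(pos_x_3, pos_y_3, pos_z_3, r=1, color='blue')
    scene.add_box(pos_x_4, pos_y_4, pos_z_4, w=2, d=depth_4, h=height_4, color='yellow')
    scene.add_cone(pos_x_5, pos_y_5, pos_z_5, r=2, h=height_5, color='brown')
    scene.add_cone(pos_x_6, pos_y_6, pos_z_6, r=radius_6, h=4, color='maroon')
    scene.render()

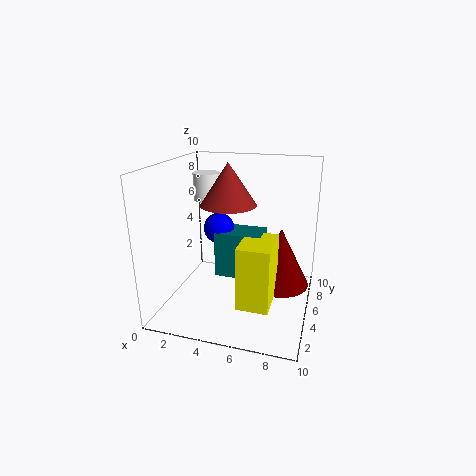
pos_x_1 = 4, pos_y_1 = 3, pos_z_1 = 3, width_1 = 3, height_1 = 3, pos_x_2 = 2, pos_y_2 = 7, height_2 = 2, pos_x_3 = 4, pos_y_3 = 4, pos_z_3 = 6, pos_x_4 = 6, pos_y_4 = 1, pos_z_4 = 2, depth_4 = 3, height_4 = 4, pos_x_5 = 4, pos_y_5 = 6, pos_z_5 = 7, height_5 = 3, pos_x_6 = 8, pos_y_6 = 5, pos_z_6 = 2, radius_6 = 2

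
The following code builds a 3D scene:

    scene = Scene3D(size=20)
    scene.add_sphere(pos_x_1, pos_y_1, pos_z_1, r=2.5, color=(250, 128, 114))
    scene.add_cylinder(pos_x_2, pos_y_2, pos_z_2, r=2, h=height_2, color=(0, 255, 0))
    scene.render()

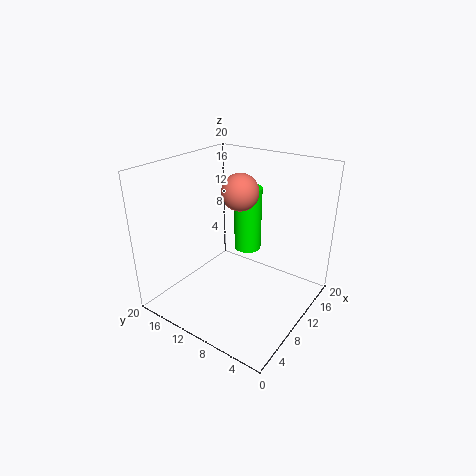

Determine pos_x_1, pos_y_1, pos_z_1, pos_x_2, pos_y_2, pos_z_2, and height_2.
pos_x_1 = 10.5; pos_y_1 = 10; pos_z_1 = 16.5; pos_x_2 = 14; pos_y_2 = 11; pos_z_2 = 6.5; height_2 = 9.5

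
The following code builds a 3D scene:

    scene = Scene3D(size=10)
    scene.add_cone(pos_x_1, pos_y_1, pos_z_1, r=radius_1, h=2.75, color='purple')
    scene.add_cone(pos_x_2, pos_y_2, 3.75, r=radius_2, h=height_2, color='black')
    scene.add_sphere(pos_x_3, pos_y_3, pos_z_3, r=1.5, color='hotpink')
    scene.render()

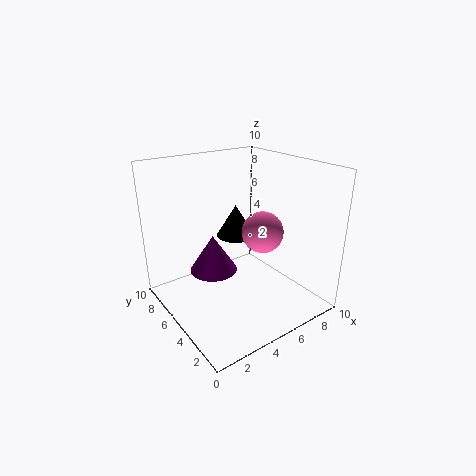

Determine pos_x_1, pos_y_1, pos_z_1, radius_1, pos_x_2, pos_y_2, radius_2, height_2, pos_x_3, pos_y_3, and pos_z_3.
pos_x_1 = 4, pos_y_1 = 6.75, pos_z_1 = 2, radius_1 = 1.75, pos_x_2 = 6.75, pos_y_2 = 7.75, radius_2 = 1.5, height_2 = 2.5, pos_x_3 = 7, pos_y_3 = 4.75, pos_z_3 = 5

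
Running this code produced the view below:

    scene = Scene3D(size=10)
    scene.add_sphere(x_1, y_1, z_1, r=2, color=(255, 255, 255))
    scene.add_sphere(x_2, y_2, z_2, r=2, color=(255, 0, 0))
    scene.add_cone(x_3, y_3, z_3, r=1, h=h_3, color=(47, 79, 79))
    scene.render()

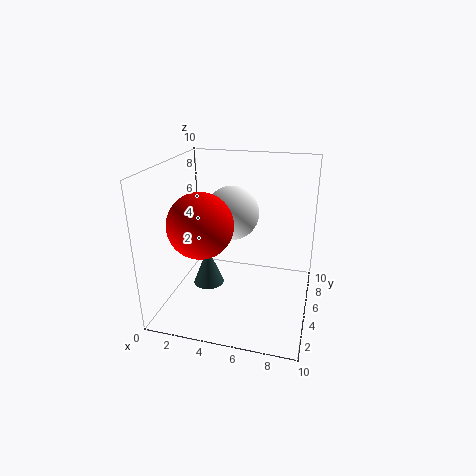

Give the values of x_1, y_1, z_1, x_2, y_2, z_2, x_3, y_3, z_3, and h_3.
x_1 = 4
y_1 = 7
z_1 = 6
x_2 = 3.5
y_2 = 2
z_2 = 7
x_3 = 3.5
y_3 = 3
z_3 = 2.5
h_3 = 2.5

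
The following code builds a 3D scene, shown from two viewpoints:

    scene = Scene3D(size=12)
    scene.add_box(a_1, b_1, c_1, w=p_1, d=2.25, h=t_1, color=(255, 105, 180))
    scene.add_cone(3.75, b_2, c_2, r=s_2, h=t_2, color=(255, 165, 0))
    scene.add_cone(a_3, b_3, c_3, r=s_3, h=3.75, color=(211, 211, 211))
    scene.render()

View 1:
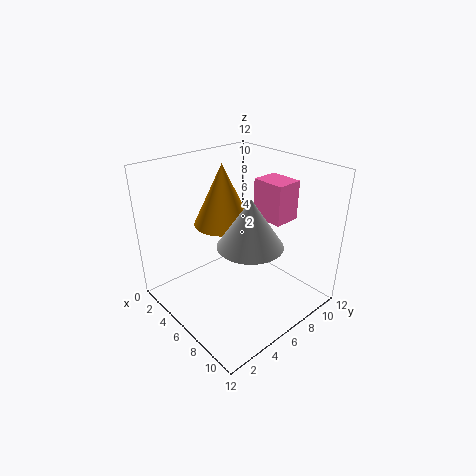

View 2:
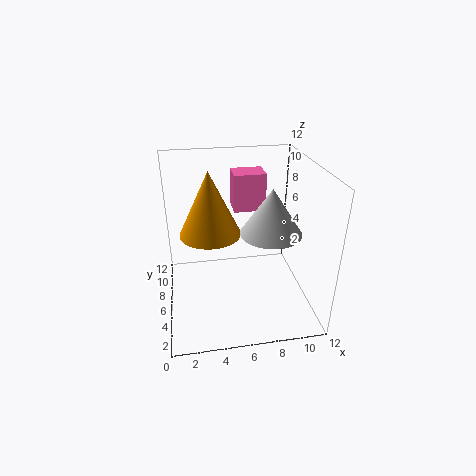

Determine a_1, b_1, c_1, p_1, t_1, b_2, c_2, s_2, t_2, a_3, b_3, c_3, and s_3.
a_1 = 6; b_1 = 7.75; c_1 = 7.5; p_1 = 2.75; t_1 = 3.25; b_2 = 6.25; c_2 = 6.5; s_2 = 2.5; t_2 = 5.25; a_3 = 8.5; b_3 = 5; c_3 = 6.75; s_3 = 2.5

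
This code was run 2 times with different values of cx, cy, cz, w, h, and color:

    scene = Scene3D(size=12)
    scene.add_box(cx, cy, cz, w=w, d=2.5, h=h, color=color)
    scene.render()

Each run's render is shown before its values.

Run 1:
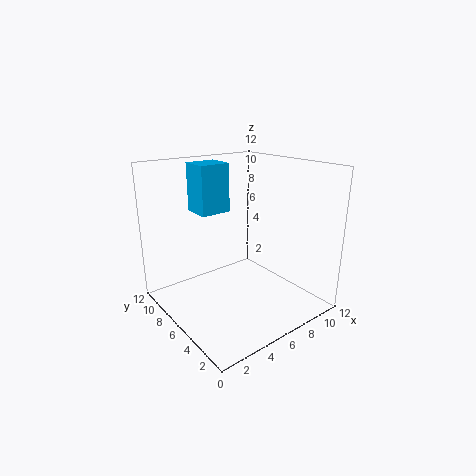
cx = 4.25
cy = 8.5
cz = 7.5
w = 2.75
h = 4.25
color = 'deepskyblue'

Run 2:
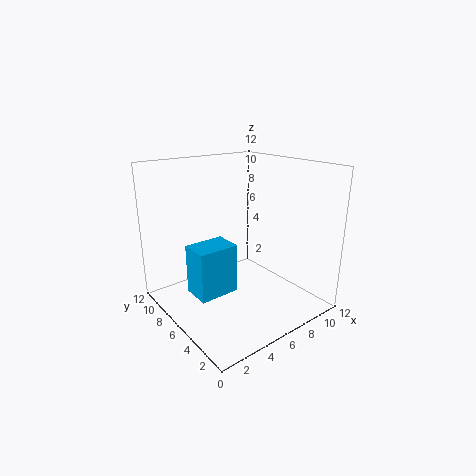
cx = 2.25
cy = 5.75
cz = 1.25
w = 3.5
h = 4.25
color = 'deepskyblue'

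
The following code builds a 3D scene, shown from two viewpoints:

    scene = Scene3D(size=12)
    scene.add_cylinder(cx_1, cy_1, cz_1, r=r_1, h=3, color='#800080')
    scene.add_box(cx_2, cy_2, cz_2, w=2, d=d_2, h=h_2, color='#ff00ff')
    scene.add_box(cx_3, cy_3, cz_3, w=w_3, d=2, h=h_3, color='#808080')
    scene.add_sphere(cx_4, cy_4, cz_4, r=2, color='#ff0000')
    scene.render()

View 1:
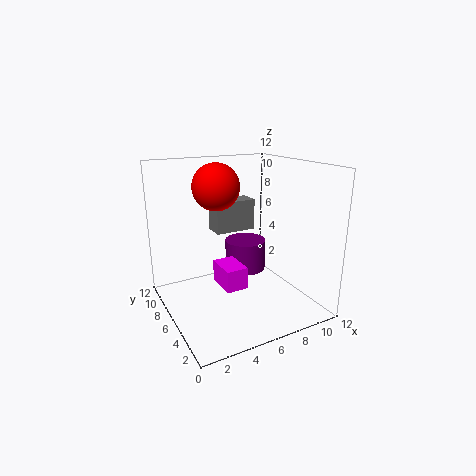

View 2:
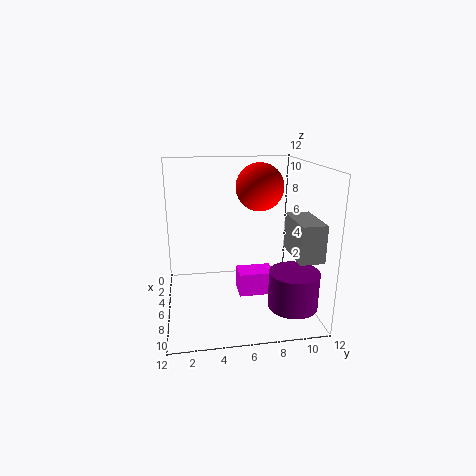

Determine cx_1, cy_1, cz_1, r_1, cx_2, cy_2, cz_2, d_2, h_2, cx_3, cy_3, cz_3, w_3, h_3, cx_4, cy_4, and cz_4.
cx_1 = 9
cy_1 = 10
cz_1 = 1
r_1 = 2
cx_2 = 5
cy_2 = 6
cz_2 = 1
d_2 = 3
h_2 = 2
cx_3 = 6
cy_3 = 10
cz_3 = 5
w_3 = 4
h_3 = 3
cx_4 = 5
cy_4 = 8
cz_4 = 10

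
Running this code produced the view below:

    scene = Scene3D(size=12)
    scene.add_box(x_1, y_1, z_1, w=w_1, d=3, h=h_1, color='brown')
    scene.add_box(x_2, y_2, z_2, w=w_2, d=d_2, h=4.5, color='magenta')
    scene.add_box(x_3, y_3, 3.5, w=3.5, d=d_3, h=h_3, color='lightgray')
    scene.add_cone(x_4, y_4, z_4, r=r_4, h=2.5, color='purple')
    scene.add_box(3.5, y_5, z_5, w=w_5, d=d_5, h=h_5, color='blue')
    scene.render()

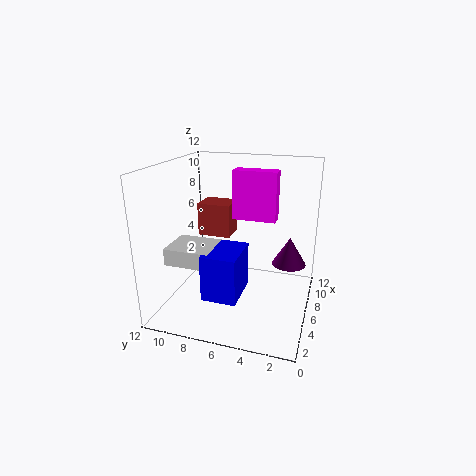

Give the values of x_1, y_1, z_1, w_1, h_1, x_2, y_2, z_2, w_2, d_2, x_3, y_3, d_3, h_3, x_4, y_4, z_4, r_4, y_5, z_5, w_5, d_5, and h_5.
x_1 = 8; y_1 = 7.5; z_1 = 5; w_1 = 2.5; h_1 = 3; x_2 = 9; y_2 = 3.5; z_2 = 6.5; w_2 = 1.5; d_2 = 4; x_3 = 4; y_3 = 8; d_3 = 4; h_3 = 1.5; x_4 = 8.5; y_4 = 2; z_4 = 3; r_4 = 1.5; y_5 = 5.5; z_5 = 1; w_5 = 4; d_5 = 3; h_5 = 4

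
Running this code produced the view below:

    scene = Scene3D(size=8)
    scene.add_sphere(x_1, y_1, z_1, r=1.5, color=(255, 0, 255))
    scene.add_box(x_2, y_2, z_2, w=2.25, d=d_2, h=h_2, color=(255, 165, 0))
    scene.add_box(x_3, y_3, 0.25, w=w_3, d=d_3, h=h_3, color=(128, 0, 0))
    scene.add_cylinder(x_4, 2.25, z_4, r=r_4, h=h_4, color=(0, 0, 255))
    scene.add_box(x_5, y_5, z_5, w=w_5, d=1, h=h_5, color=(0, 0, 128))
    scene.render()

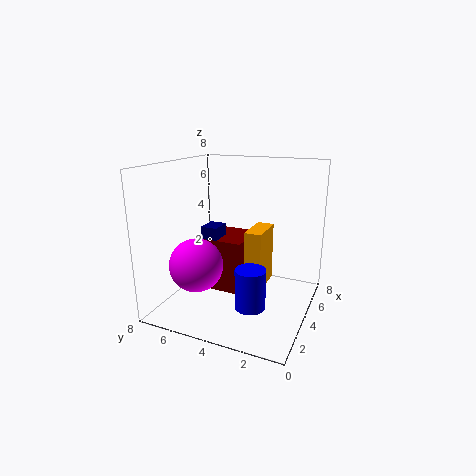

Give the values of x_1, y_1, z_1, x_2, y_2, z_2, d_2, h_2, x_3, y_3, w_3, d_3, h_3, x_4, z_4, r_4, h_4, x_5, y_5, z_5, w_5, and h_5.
x_1 = 2.75
y_1 = 6
z_1 = 2.5
x_2 = 4.25
y_2 = 2.75
z_2 = 0.75
d_2 = 1
h_2 = 3.5
x_3 = 4.25
y_3 = 4
w_3 = 2.75
d_3 = 2.75
h_3 = 3.25
x_4 = 1.5
z_4 = 1.5
r_4 = 0.75
h_4 = 2
x_5 = 4.25
y_5 = 5.5
z_5 = 2.75
w_5 = 1.25
h_5 = 1.5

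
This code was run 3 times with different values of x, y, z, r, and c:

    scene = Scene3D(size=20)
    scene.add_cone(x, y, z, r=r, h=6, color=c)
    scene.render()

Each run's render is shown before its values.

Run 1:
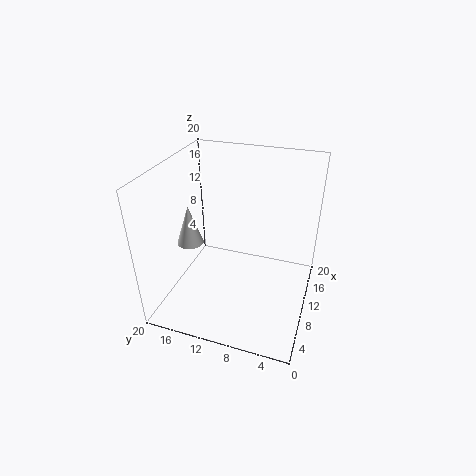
x = 11; y = 18; z = 7; r = 2; c = 'white'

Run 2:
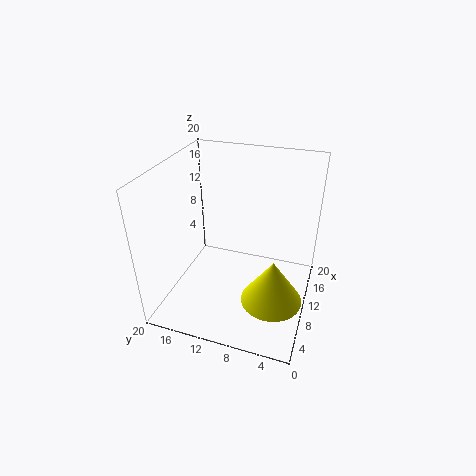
x = 6; y = 4; z = 4; r = 4; c = 'yellow'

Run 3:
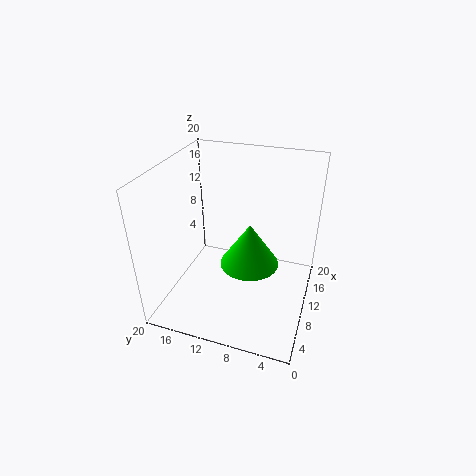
x = 9; y = 8; z = 7; r = 4; c = 'lime'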